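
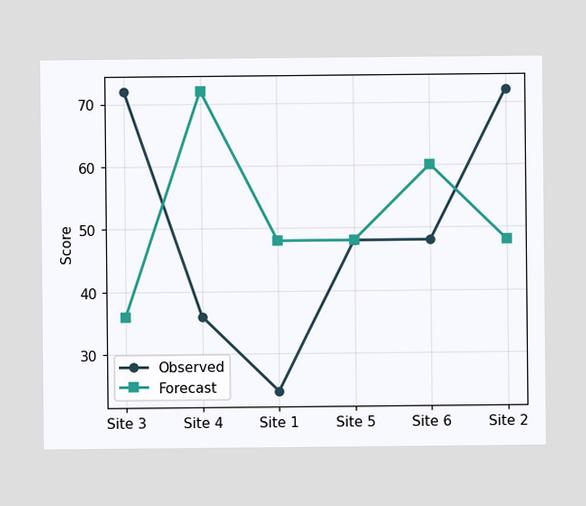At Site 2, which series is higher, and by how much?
Observed, by 24

At Site 2, Observed sits above the other line by 24.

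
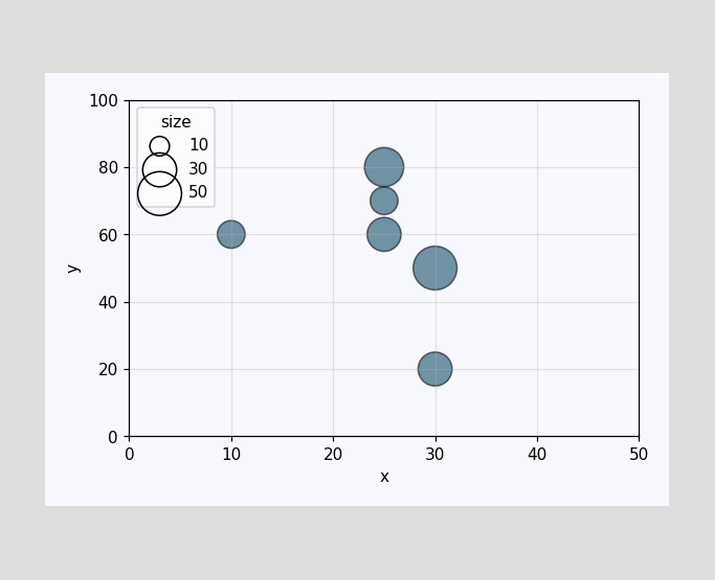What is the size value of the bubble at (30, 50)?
Matching the bubble at (30, 50) against the size legend gives 50.

50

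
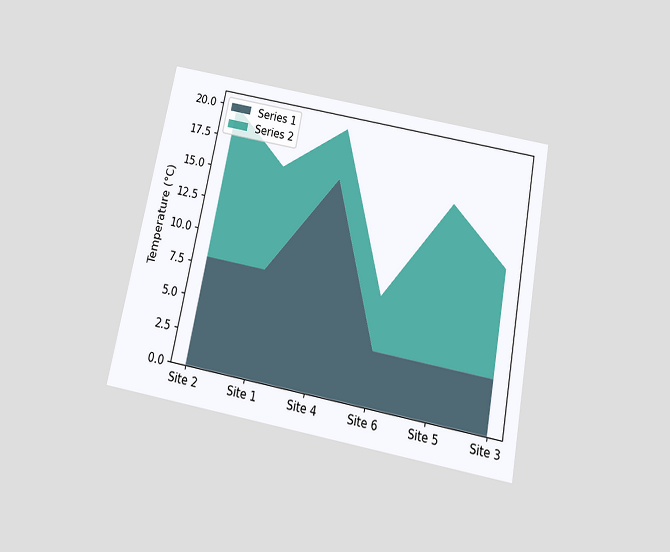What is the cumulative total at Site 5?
16°C

The chart is tilted about 11° clockwise and viewed slightly from below. The stacked total at Site 5 reaches 16°C.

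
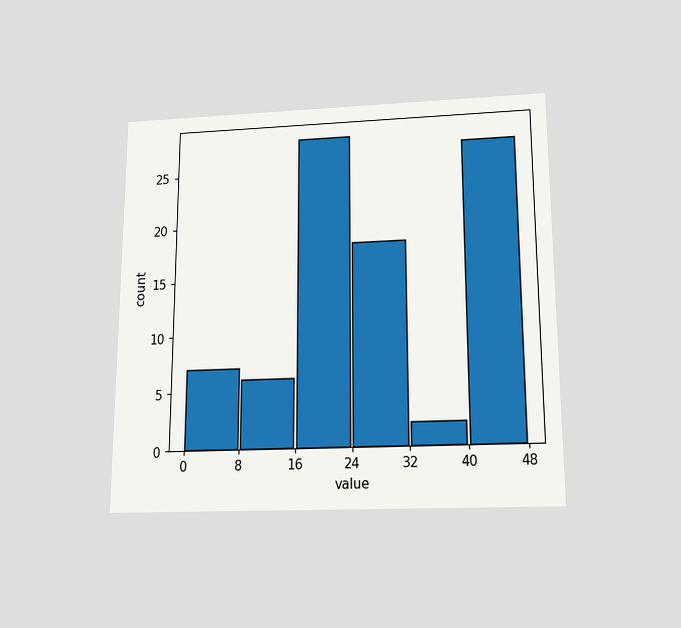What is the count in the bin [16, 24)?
The chart is viewed slightly from below. The [16, 24) bin has height 28.

28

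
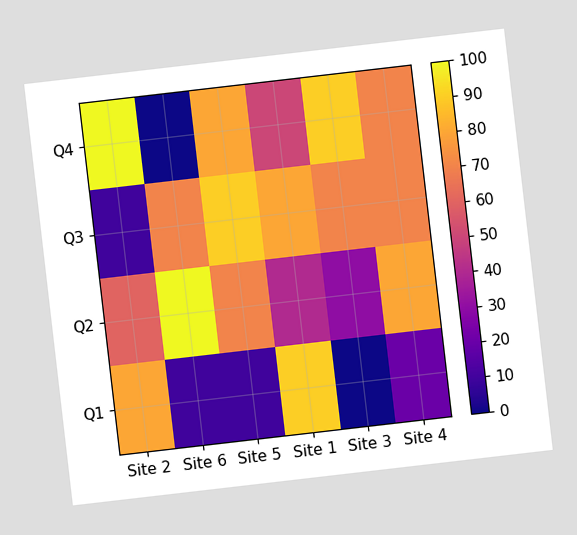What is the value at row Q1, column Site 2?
80

The chart is tilted about 7° counter-clockwise. Matching cell (Q1, Site 2) against the colorbar gives 80.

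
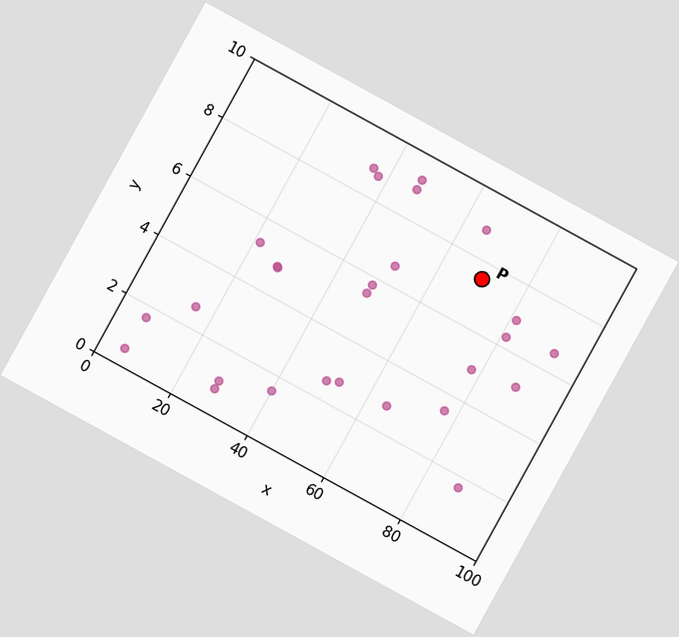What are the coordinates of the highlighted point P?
(70, 7.5)

The chart is tilted about 29° clockwise. Following the gridlines from P to each axis, P sits at (70, 7.5).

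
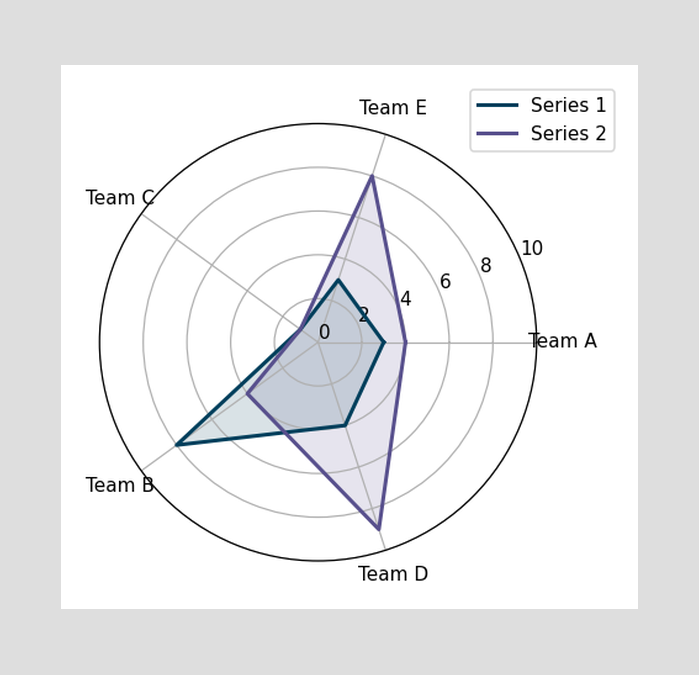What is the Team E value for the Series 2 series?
8

On the Team E axis, Series 2 reaches 8.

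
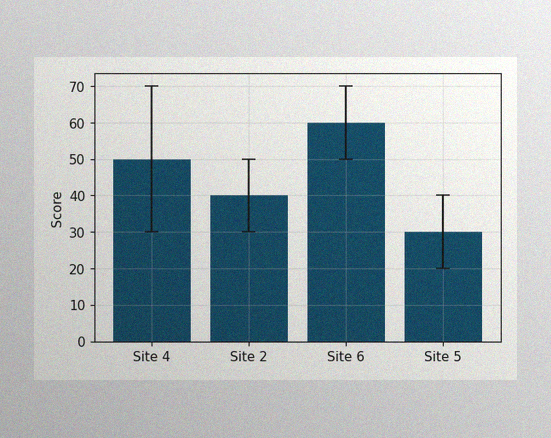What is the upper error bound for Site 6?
The image has some photo noise and uneven lighting. The Site 6 bar's upper whisker reaches 70.

70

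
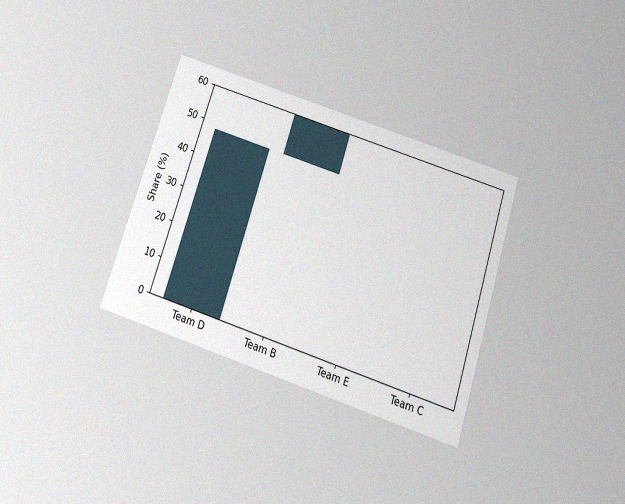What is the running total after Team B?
60%

The chart is tilted about 18° clockwise and viewed slightly from below, with some photo noise. After Team B the running total reaches 60%.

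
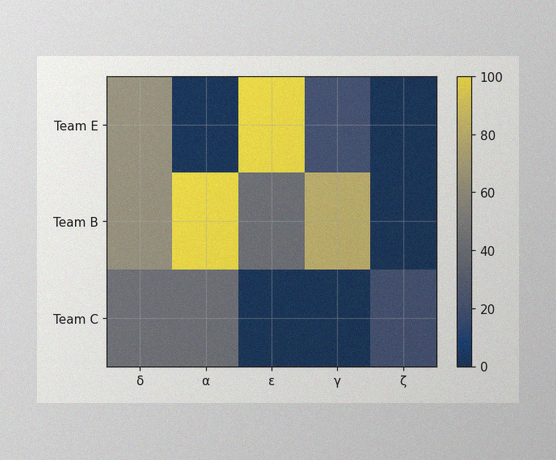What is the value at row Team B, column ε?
The image has some photo noise and uneven lighting. Matching cell (Team B, ε) against the colorbar gives 40.

40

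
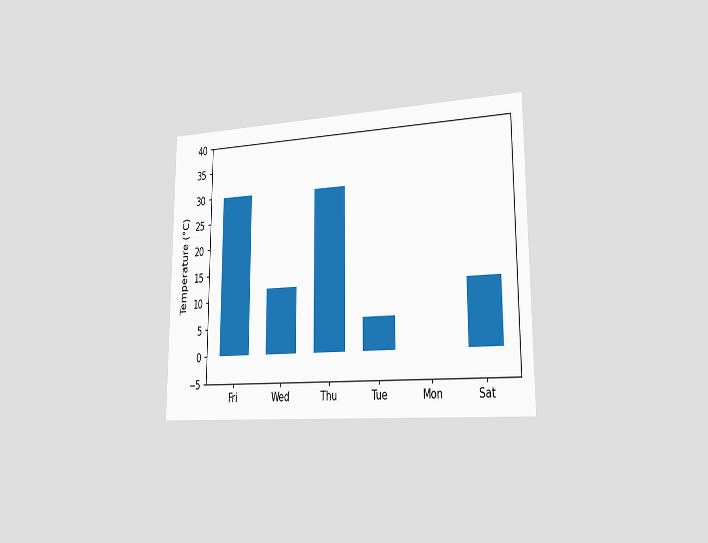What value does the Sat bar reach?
12°C

The chart is viewed slightly from the right. Reading along the chart's y-axis, the Sat bar reaches 12°C.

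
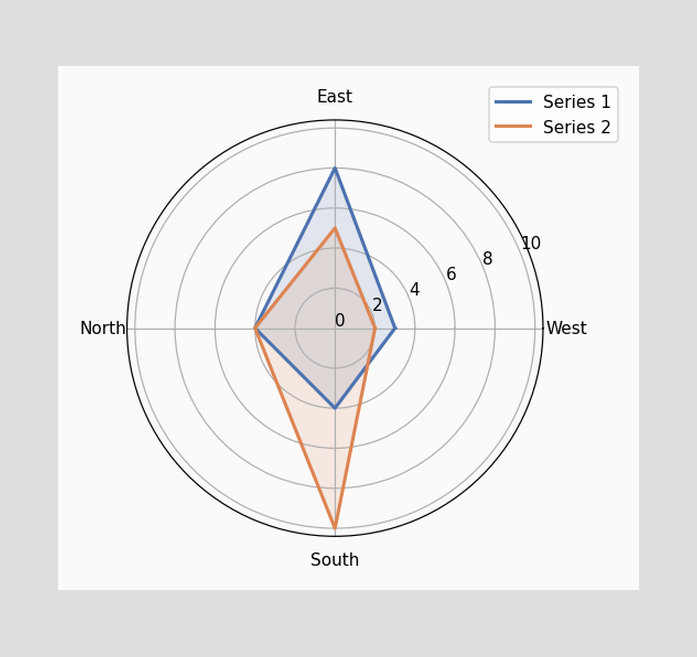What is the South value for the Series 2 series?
10

On the South axis, Series 2 reaches 10.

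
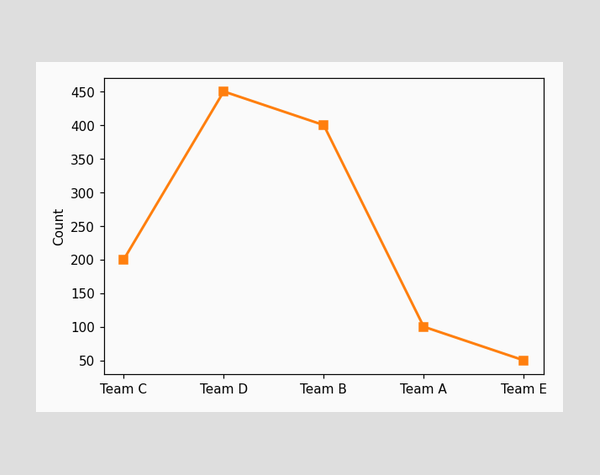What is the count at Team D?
At Team D, the line is at 450.

450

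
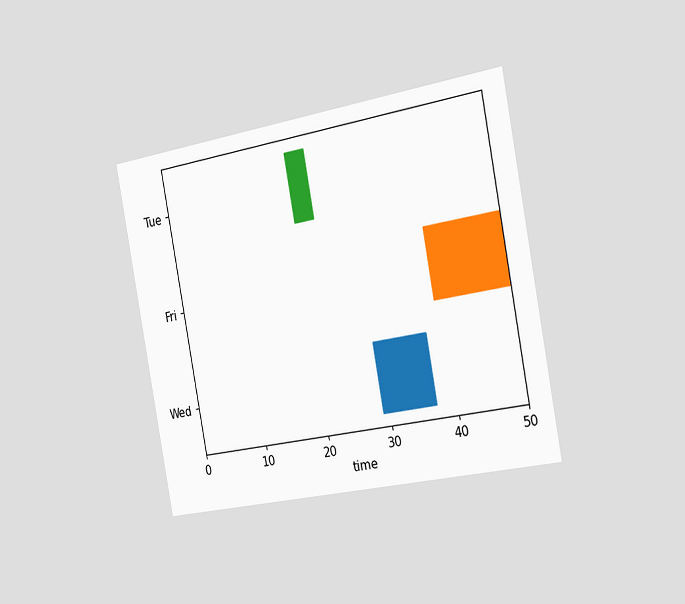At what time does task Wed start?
The chart is tilted about 11° counter-clockwise and viewed slightly from the right. The Wed bar begins at t=29.

29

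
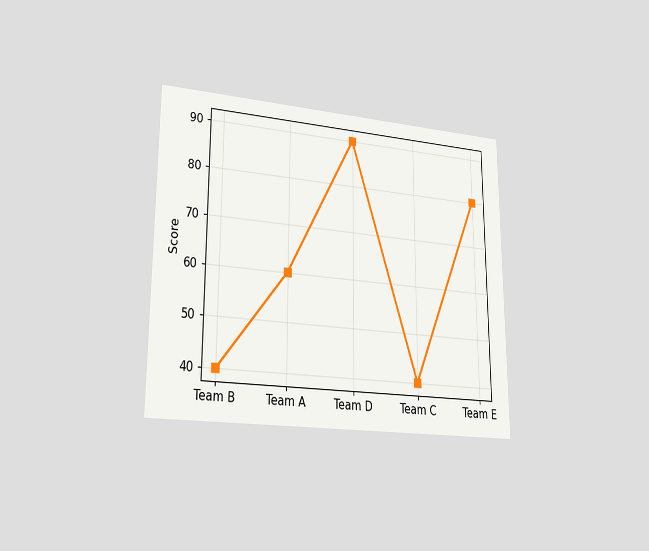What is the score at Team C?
The chart is viewed slightly from the left. At Team C, the line is at 40.

40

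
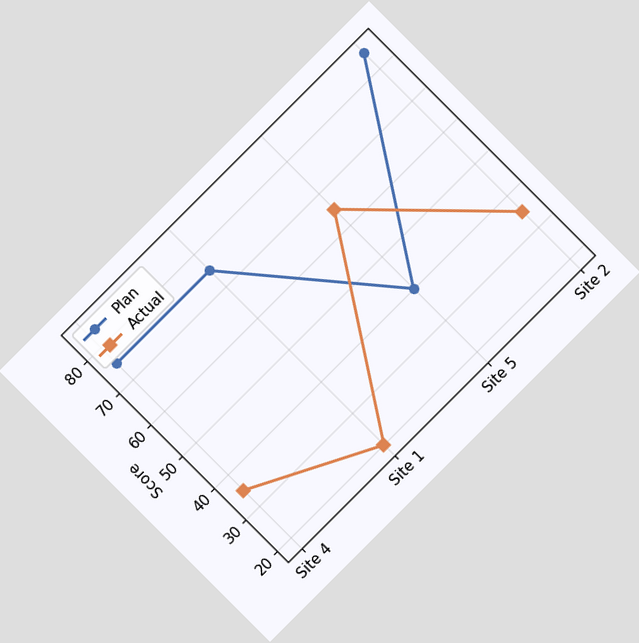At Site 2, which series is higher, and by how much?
The chart is tilted about 45° counter-clockwise. At Site 2, Plan sits above the other line by 50.

Plan, by 50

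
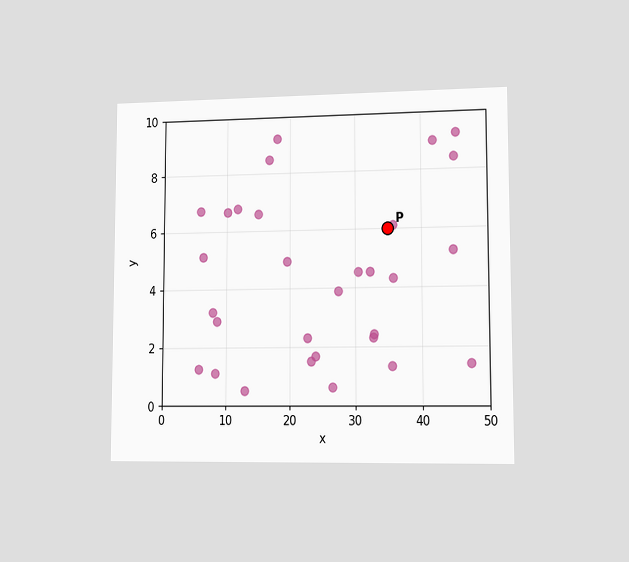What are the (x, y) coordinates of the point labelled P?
(35, 6)

The chart is viewed slightly from the right. Following the gridlines from P to each axis, P sits at (35, 6).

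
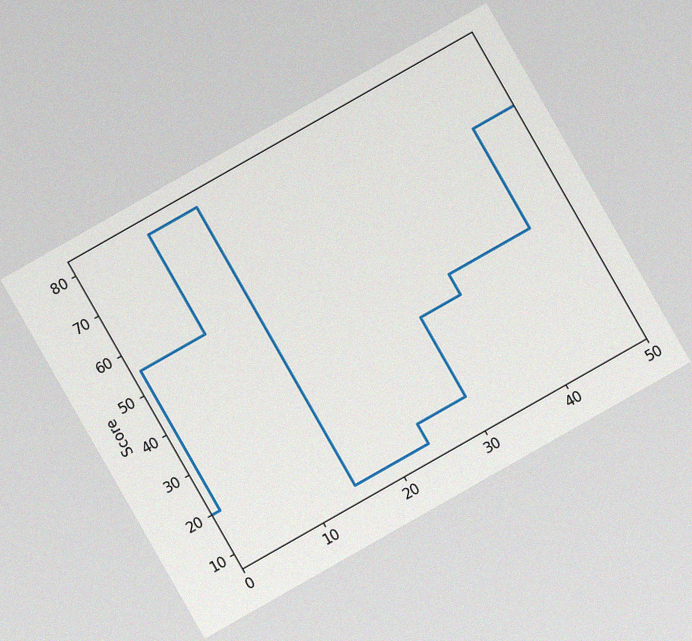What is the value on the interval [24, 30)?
15

The chart is tilted about 30° counter-clockwise, with some photo noise. On [24, 30) the step sits at 15.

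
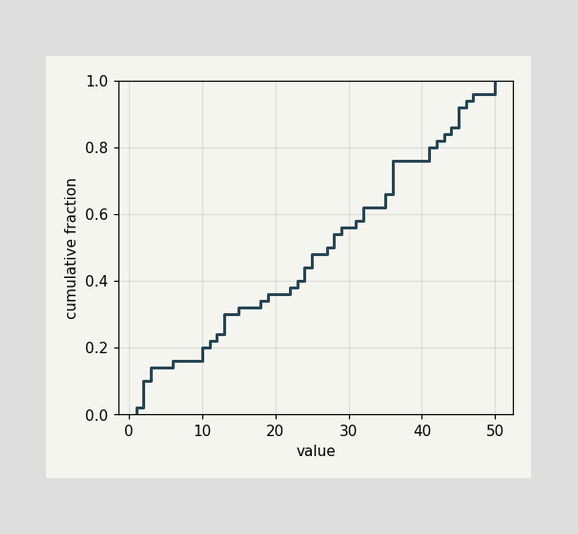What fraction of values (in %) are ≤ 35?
66%

At x=35 the ECDF step is at 66%.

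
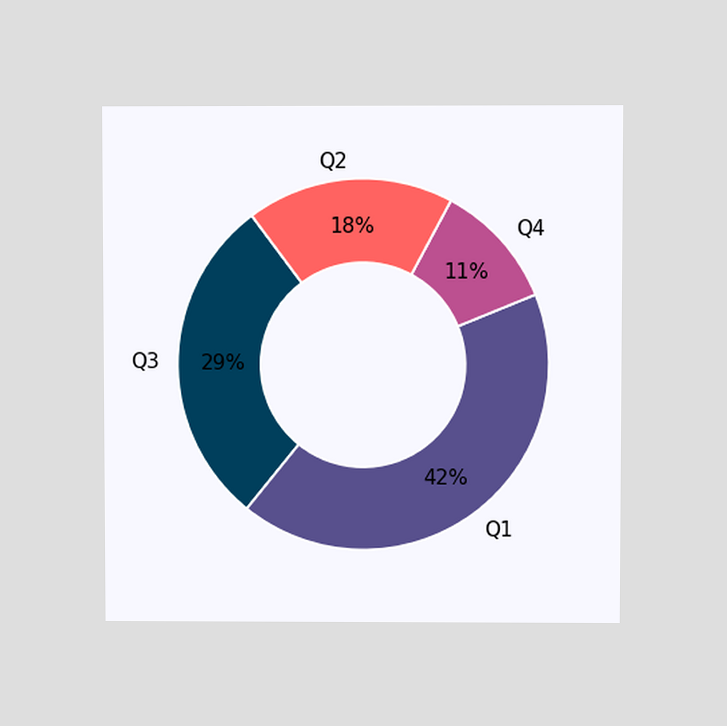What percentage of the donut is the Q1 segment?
The chart is viewed at a slight angle. The Q1 segment takes up 42% of the ring.

42%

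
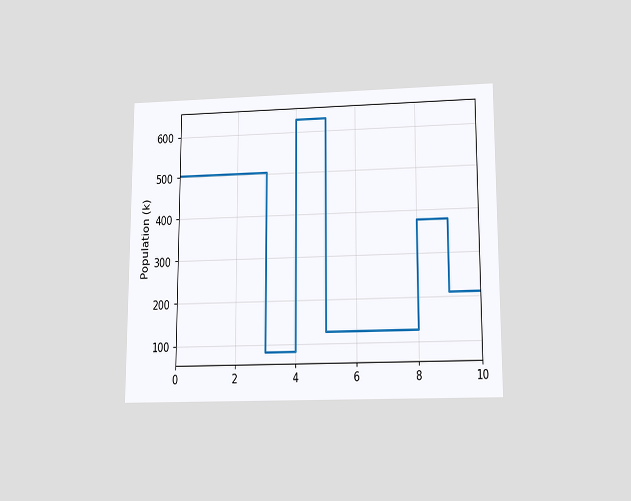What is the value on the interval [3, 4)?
84k

The chart is viewed slightly from below. On [3, 4) the step sits at 84k.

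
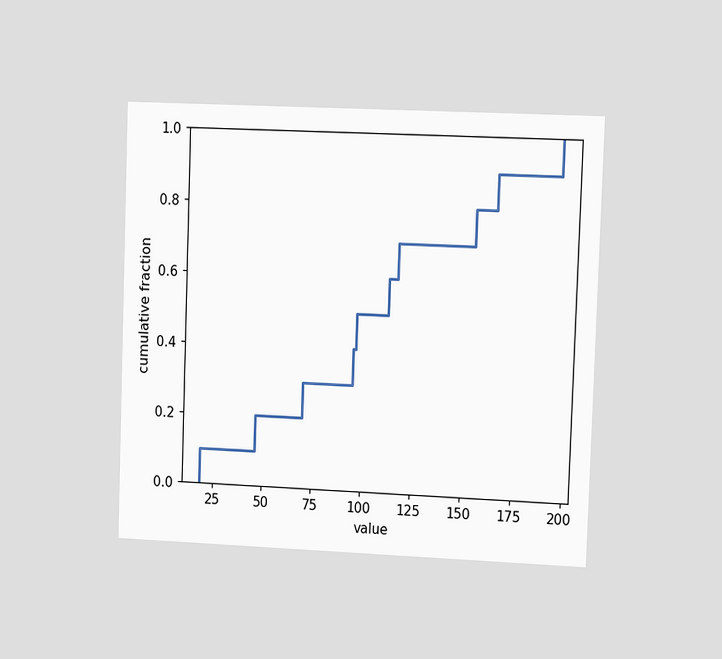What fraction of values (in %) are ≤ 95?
The chart is tilted about 2° clockwise and viewed slightly from the right. At x=95 the ECDF step is at 40%.

40%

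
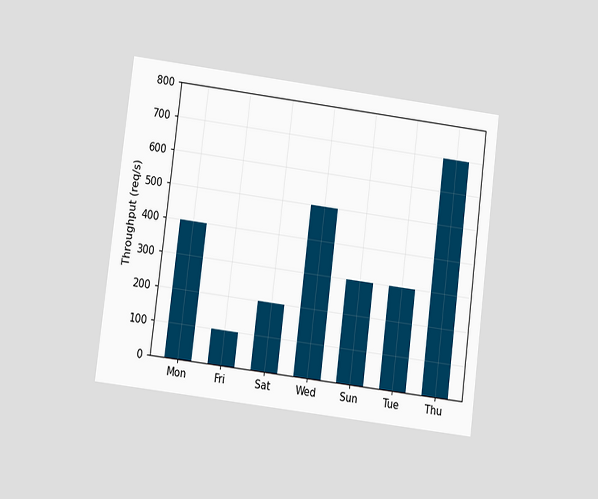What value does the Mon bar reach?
400req/s

The chart is tilted about 7° clockwise and viewed at a slight angle. Reading along the chart's y-axis, the Mon bar reaches 400req/s.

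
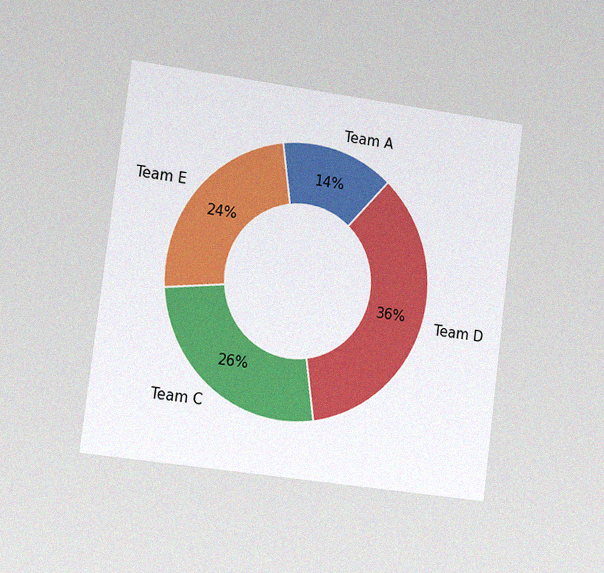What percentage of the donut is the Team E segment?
The chart is tilted about 7° clockwise and viewed slightly from the left, with some photo noise. The Team E segment takes up 24% of the ring.

24%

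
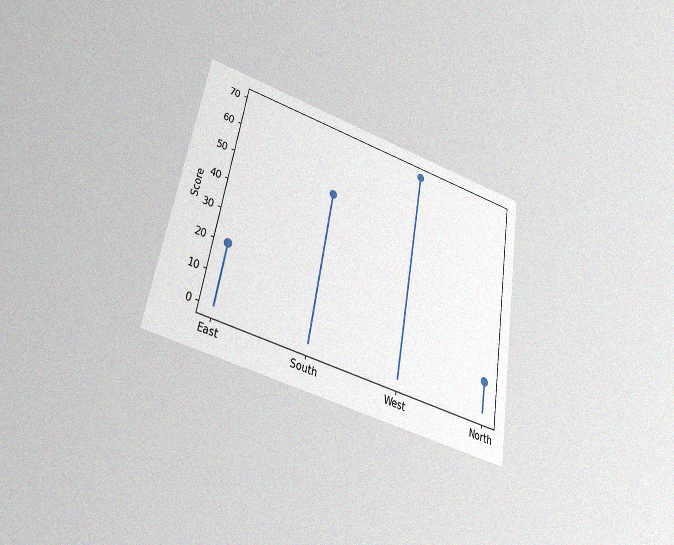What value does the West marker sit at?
The chart is tilted about 10° clockwise and viewed slightly from below, with some photo noise. The West marker sits at 70.

70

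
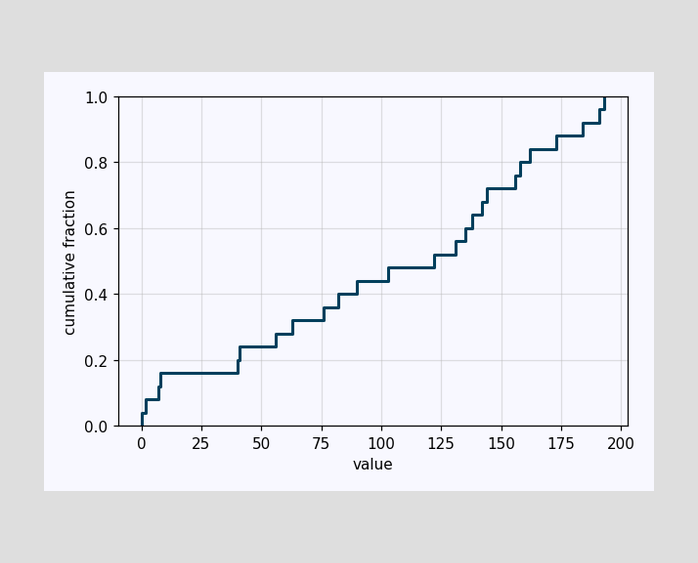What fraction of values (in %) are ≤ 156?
At x=156 the ECDF step is at 76%.

76%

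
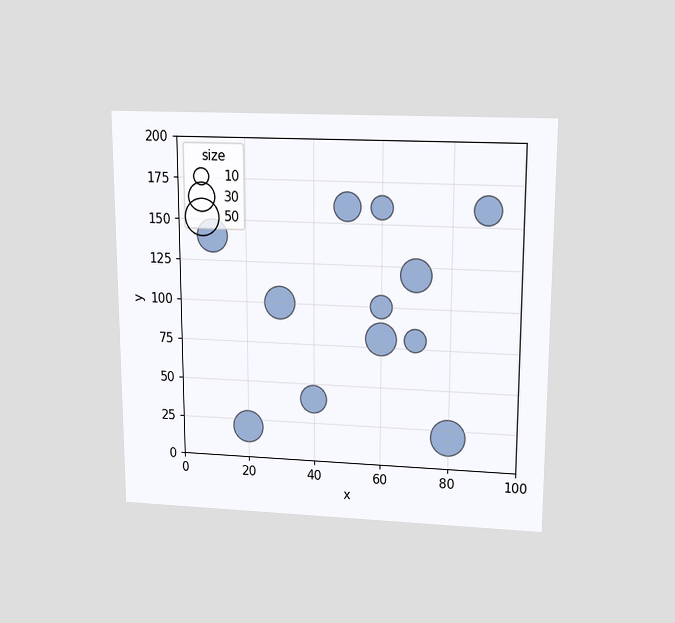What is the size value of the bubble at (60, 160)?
20

The chart is viewed slightly from above. Matching the bubble at (60, 160) against the size legend gives 20.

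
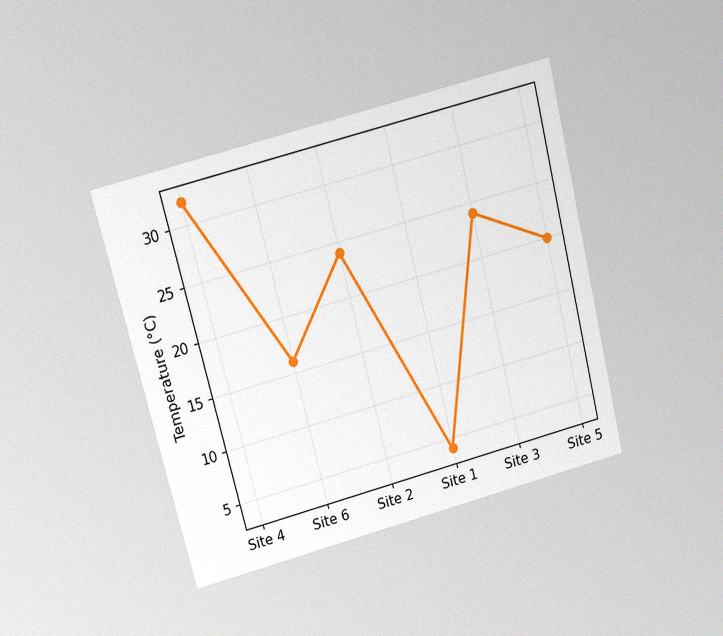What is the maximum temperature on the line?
32°C

The chart is tilted about 14° counter-clockwise and viewed at a slight angle, with some photo noise. The highest point is at Site 4, and reading across to the y-axis gives 32°C.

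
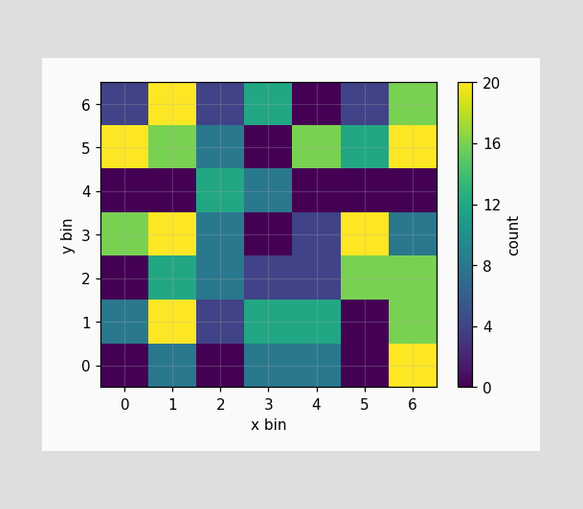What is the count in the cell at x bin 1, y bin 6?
20

Matching the cell (1, 6) against the colorbar gives 20.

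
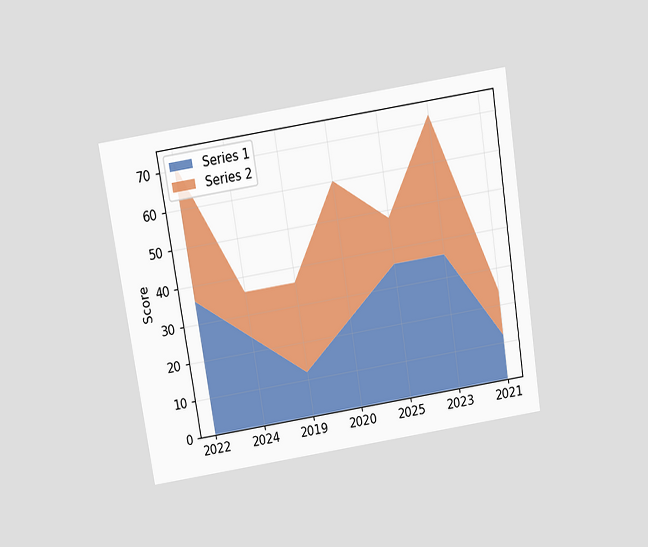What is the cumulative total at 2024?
36

The chart is tilted about 9° counter-clockwise and viewed slightly from above. The stacked total at 2024 reaches 36.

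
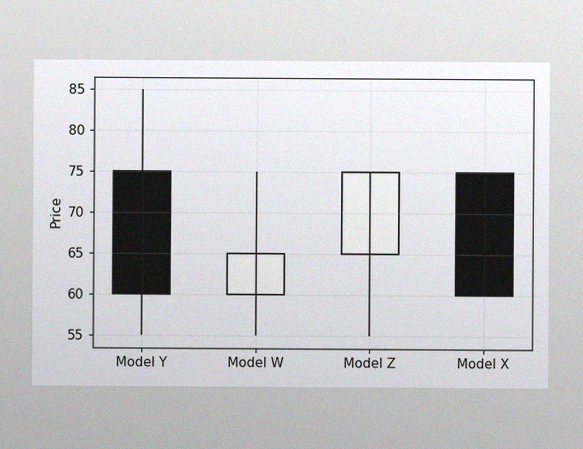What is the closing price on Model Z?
The image has some photo noise and uneven lighting. The Model Z candle closes at 75.

75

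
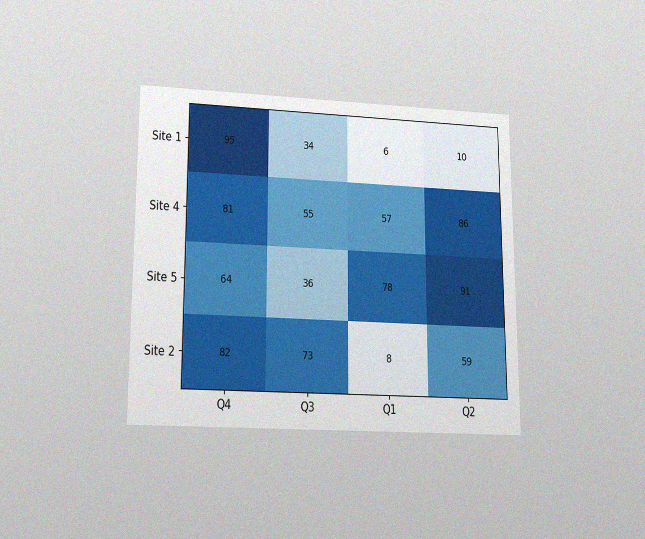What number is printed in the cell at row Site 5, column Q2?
The chart is viewed slightly from below, with some photo noise. The (Site 5, Q2) cell reads 91.

91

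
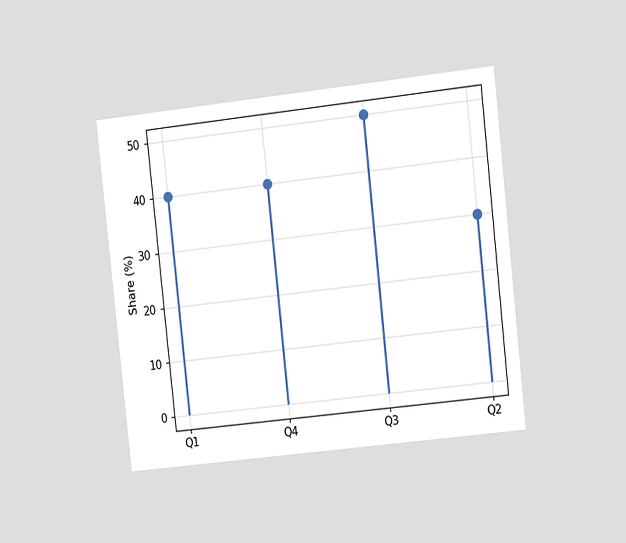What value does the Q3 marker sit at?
50%

The chart is tilted about 6° counter-clockwise and viewed slightly from the right. The Q3 marker sits at 50%.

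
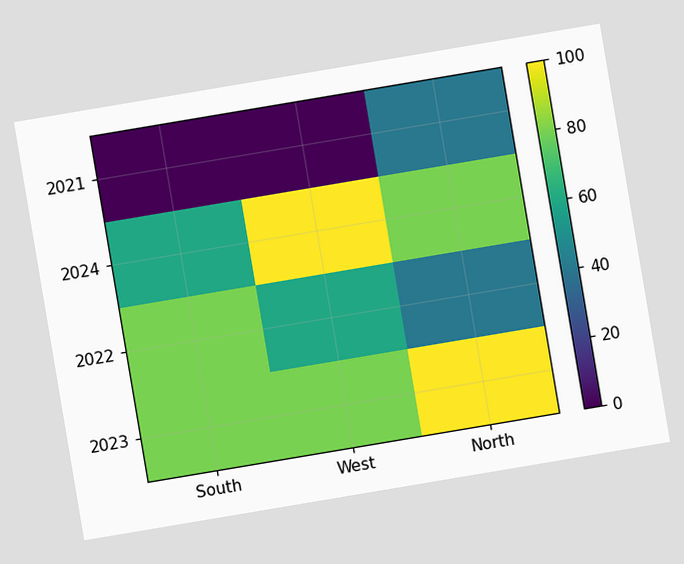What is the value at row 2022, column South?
80

The chart is tilted about 10° counter-clockwise. Matching cell (2022, South) against the colorbar gives 80.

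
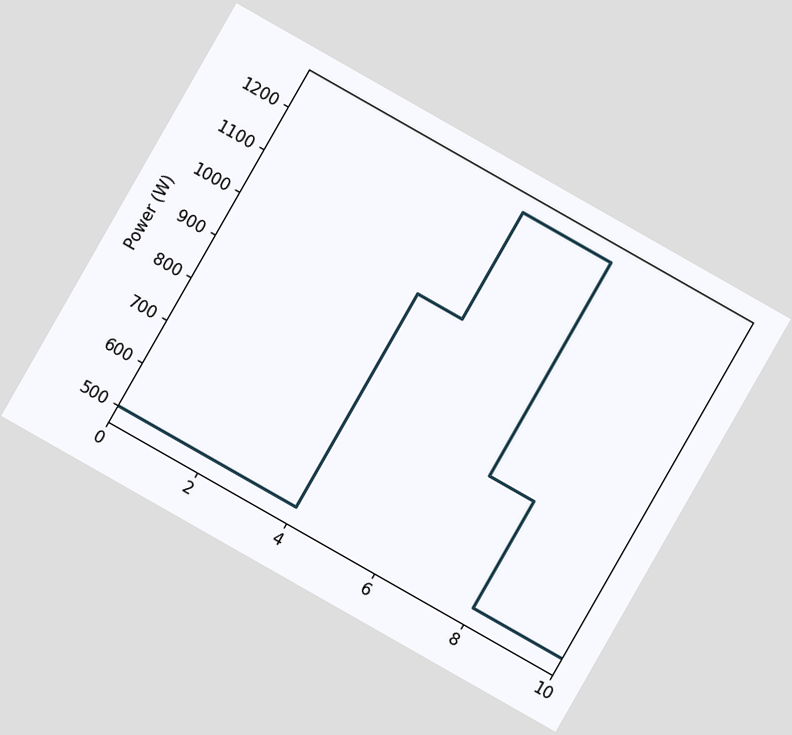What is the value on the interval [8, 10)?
500W

The chart is tilted about 30° clockwise. On [8, 10) the step sits at 500W.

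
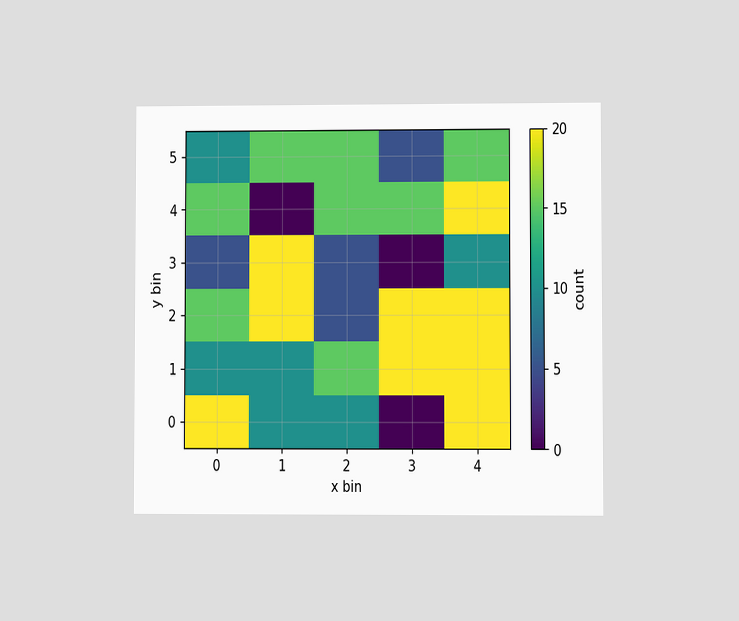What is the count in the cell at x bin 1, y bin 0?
The chart is viewed at a slight angle. Matching the cell (1, 0) against the colorbar gives 10.

10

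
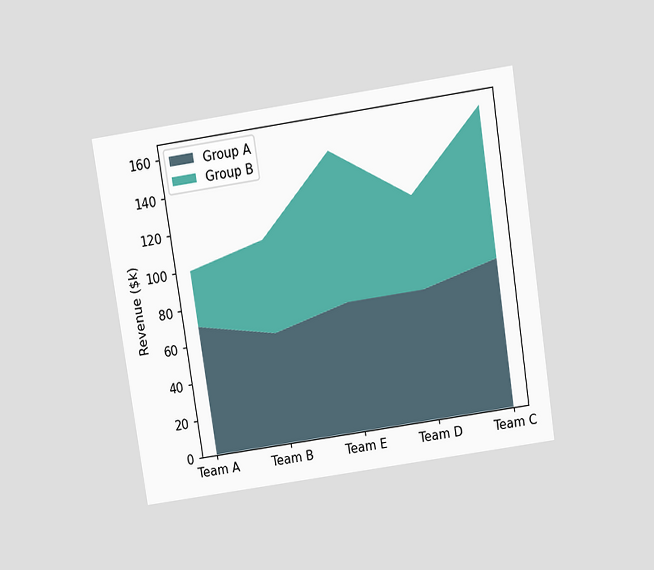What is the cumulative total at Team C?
$160k

The chart is tilted about 9° counter-clockwise and viewed slightly from above. The stacked total at Team C reaches $160k.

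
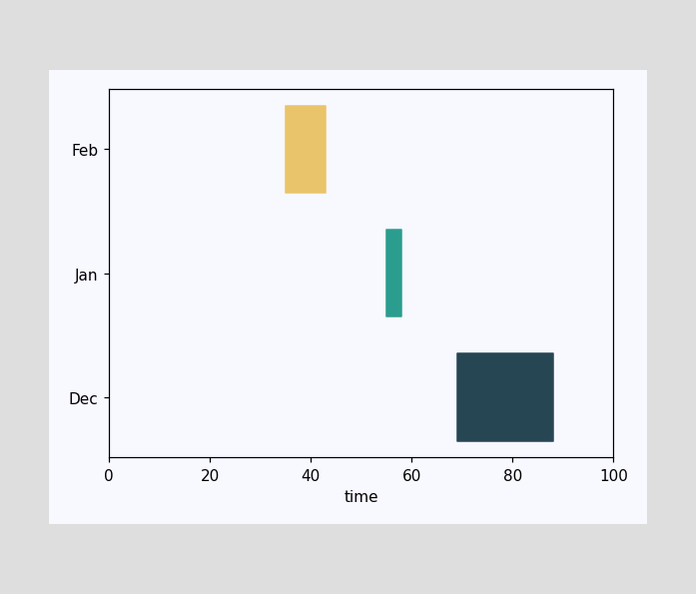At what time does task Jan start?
The Jan bar begins at t=55.

55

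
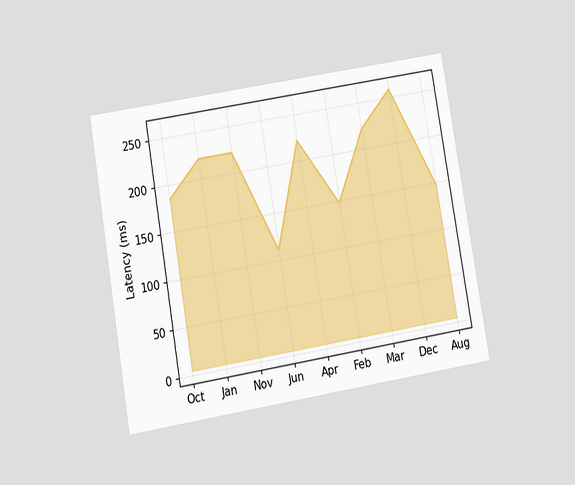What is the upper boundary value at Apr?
222ms

The chart is tilted about 10° counter-clockwise and viewed at a slight angle. At Apr the upper boundary is at 222ms.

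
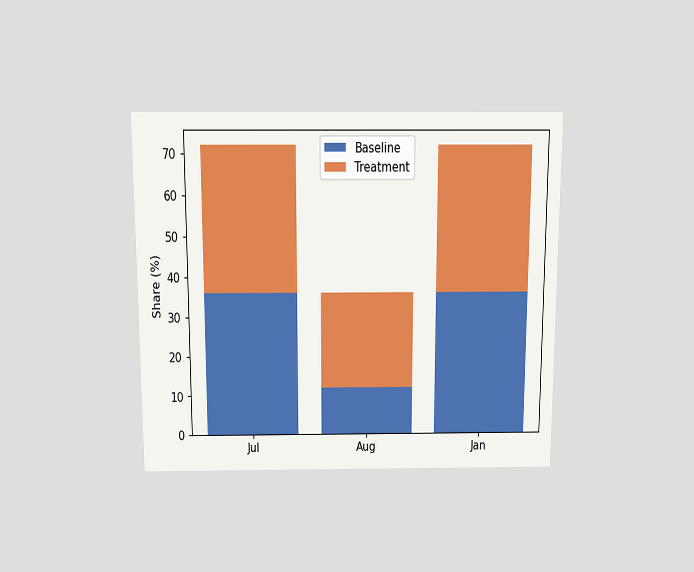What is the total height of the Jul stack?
72%

The chart is viewed slightly from above. The Jul stack's top reaches 72% on the y-axis.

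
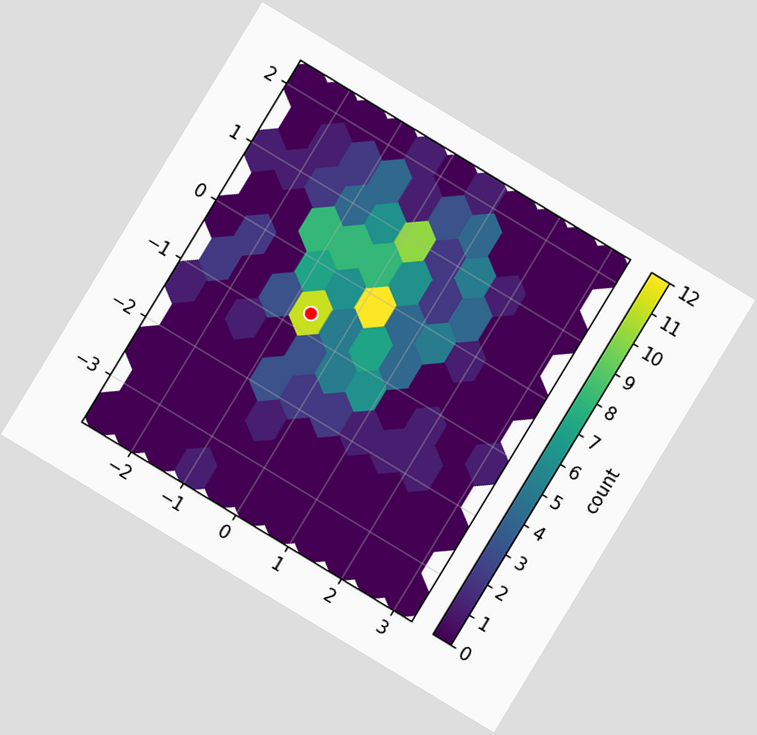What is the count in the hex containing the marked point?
11

The chart is tilted about 31° clockwise. The marked hex reads 11 on the colorbar.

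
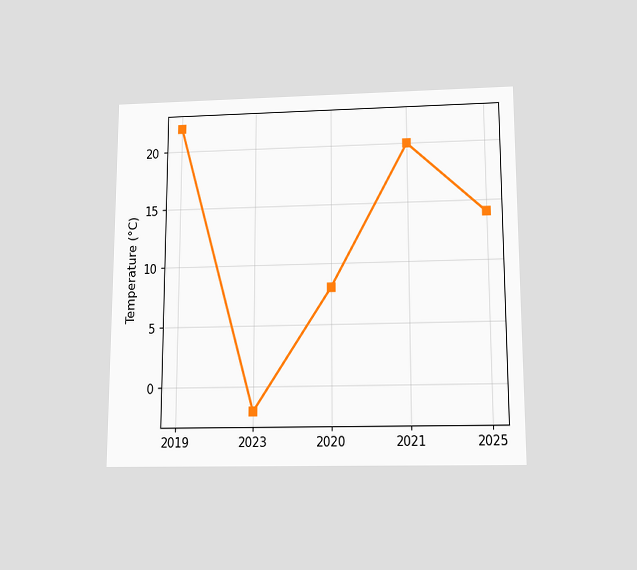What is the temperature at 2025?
14°C

The chart is viewed slightly from below. At 2025, the line is at 14°C.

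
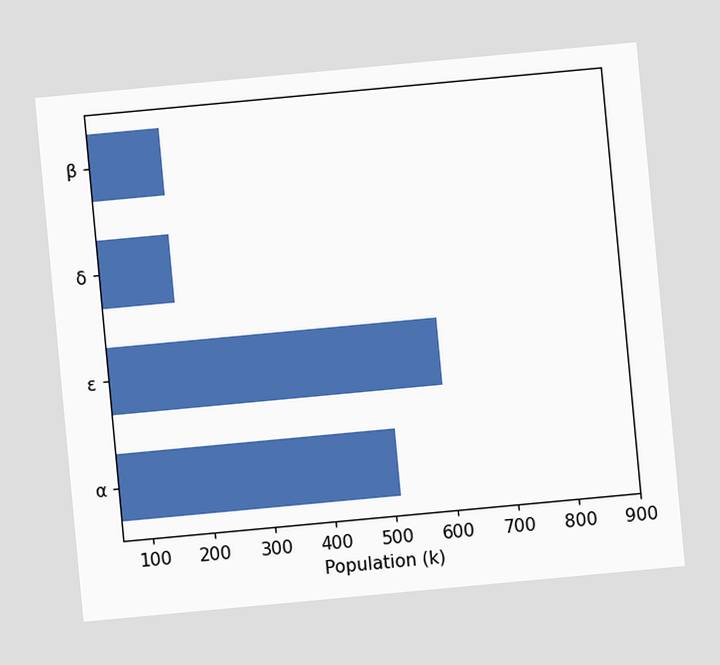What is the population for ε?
The chart is tilted about 5° counter-clockwise. Reading along the chart's x-axis, the ε bar reaches 595k.

595k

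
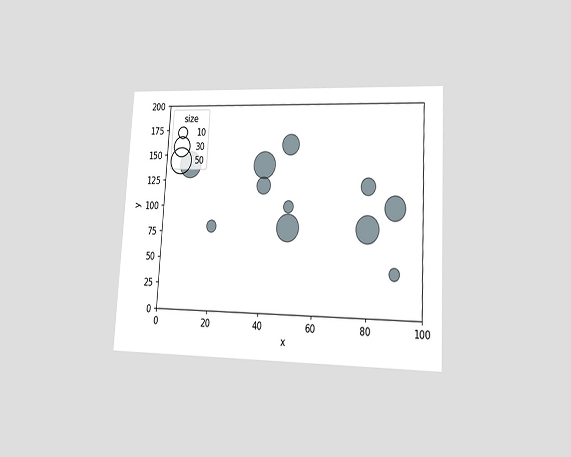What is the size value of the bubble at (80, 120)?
The chart is tilted about 3° clockwise and viewed at a slight angle. Matching the bubble at (80, 120) against the size legend gives 20.

20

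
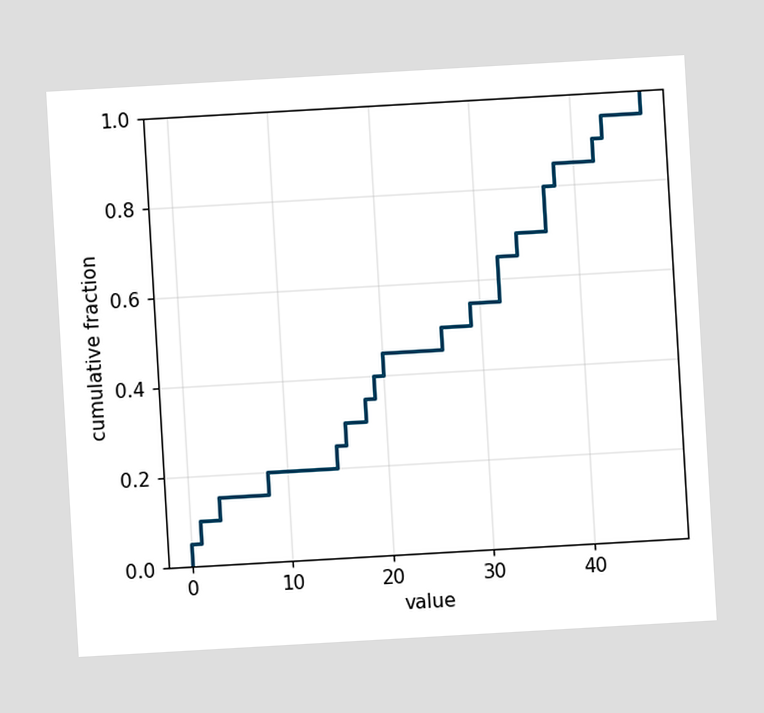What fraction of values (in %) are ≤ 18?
35%

The chart is tilted about 3° counter-clockwise. At x=18 the ECDF step is at 35%.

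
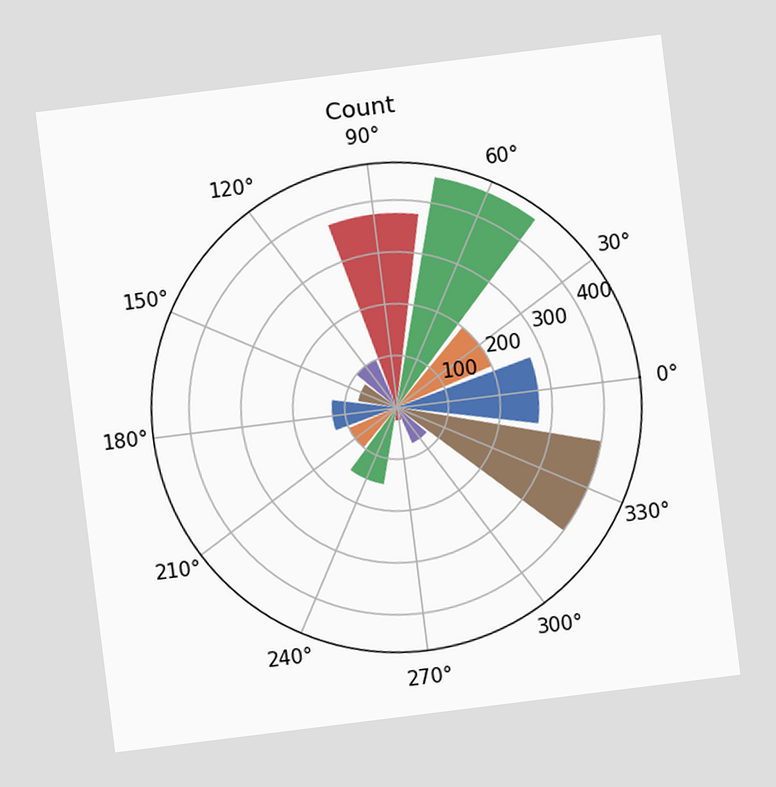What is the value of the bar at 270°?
25

The chart is tilted about 7° counter-clockwise. The bar at 270° reaches 25 on the radial axis.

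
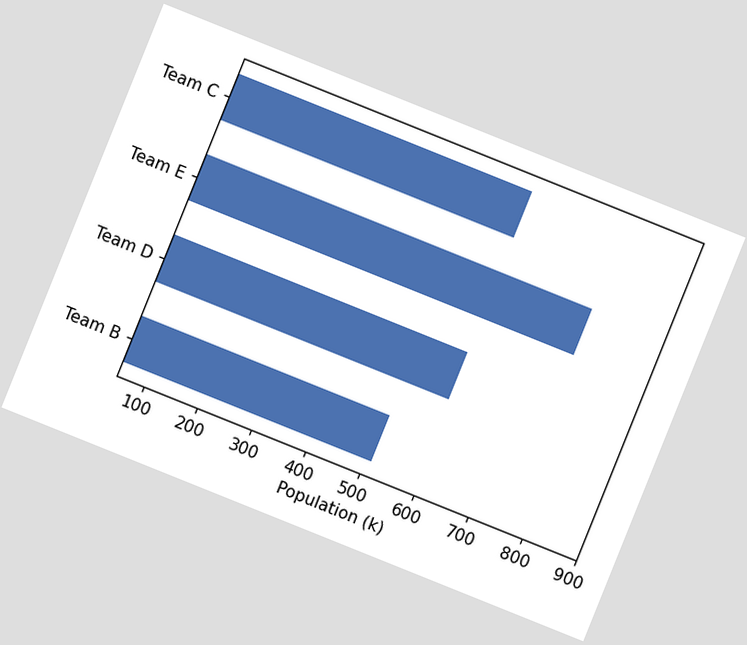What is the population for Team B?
510k

The chart is tilted about 22° clockwise. Reading along the chart's x-axis, the Team B bar reaches 510k.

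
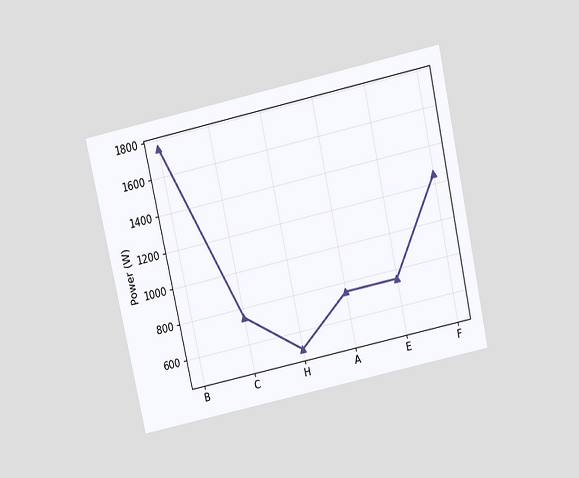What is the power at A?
The chart is tilted about 12° counter-clockwise and viewed slightly from above. At A, the line is at 750W.

750W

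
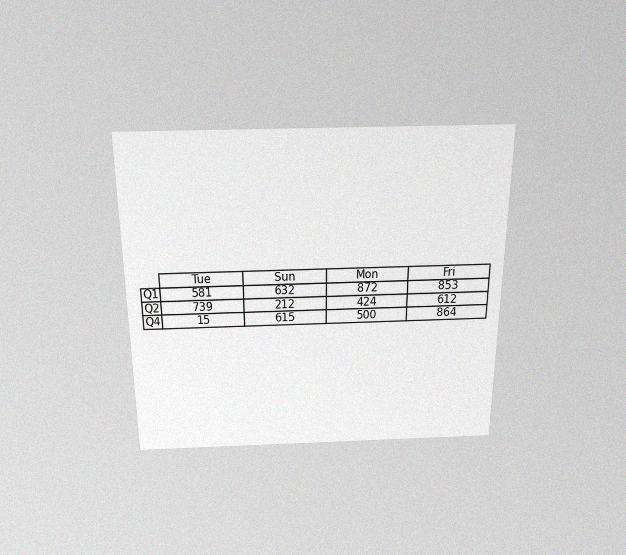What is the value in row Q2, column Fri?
612

The chart is viewed slightly from above, with some photo noise. The (Q2, Fri) cell reads 612.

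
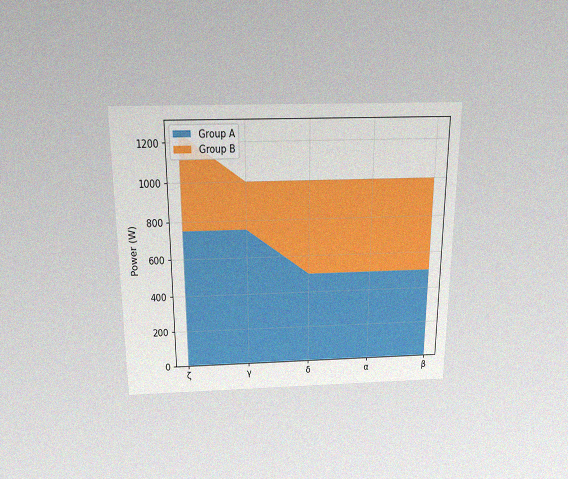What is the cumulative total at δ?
1000W

The chart is viewed slightly from above, with some photo noise. The stacked total at δ reaches 1000W.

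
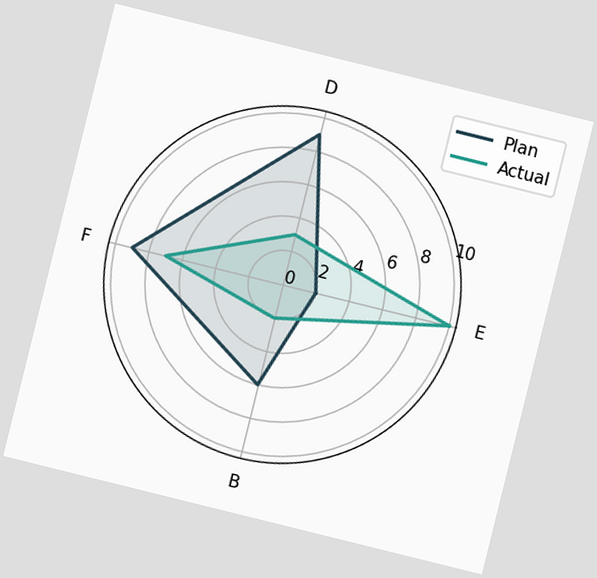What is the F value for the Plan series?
9

The chart is tilted about 14° clockwise. On the F axis, Plan reaches 9.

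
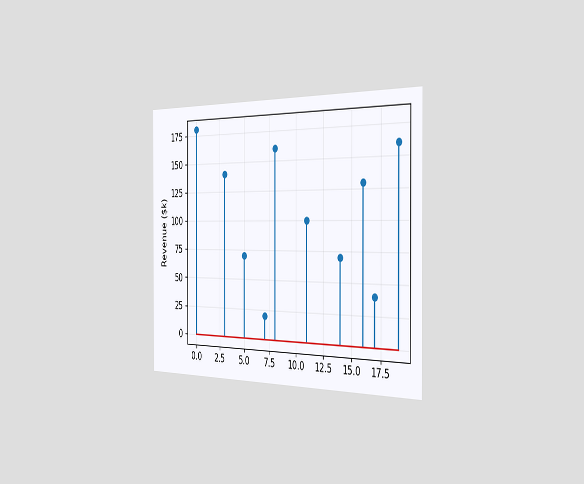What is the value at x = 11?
The chart is viewed slightly from the right. The stem at x=11 reaches $100k.

$100k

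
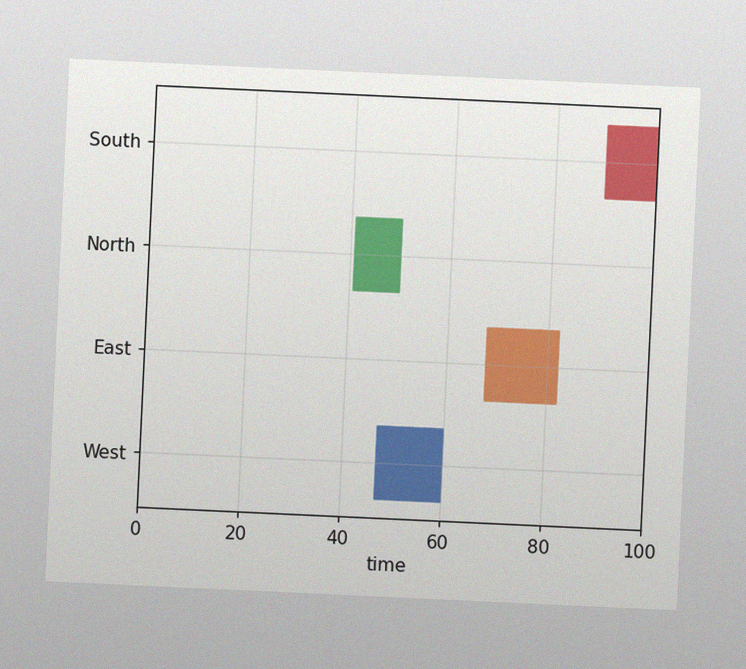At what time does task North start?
41

The chart is tilted about 3° clockwise, with some photo noise. The North bar begins at t=41.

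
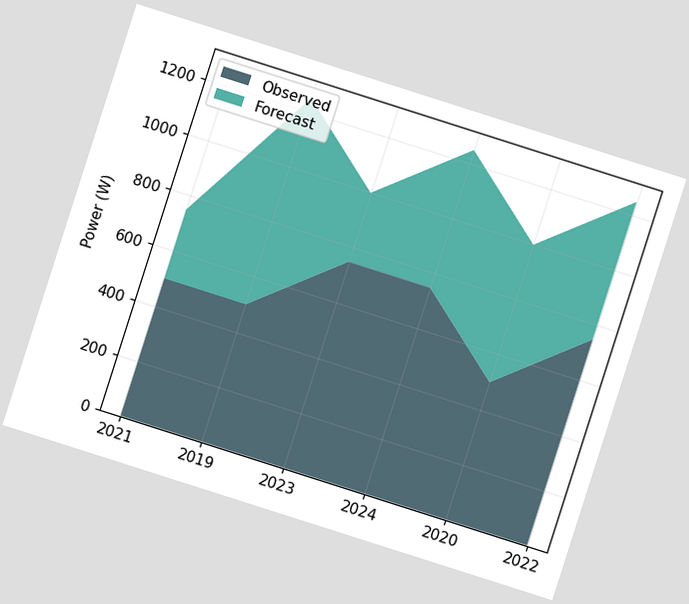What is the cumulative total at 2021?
The chart is tilted about 18° clockwise. The stacked total at 2021 reaches 750W.

750W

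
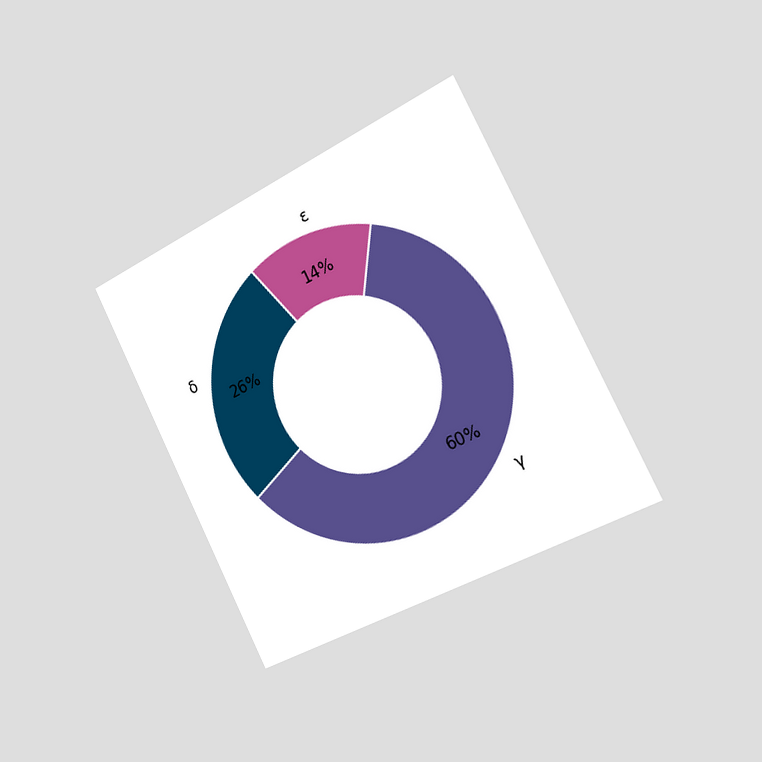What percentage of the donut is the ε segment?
The chart is tilted about 27° counter-clockwise and viewed slightly from the right. The ε segment takes up 14% of the ring.

14%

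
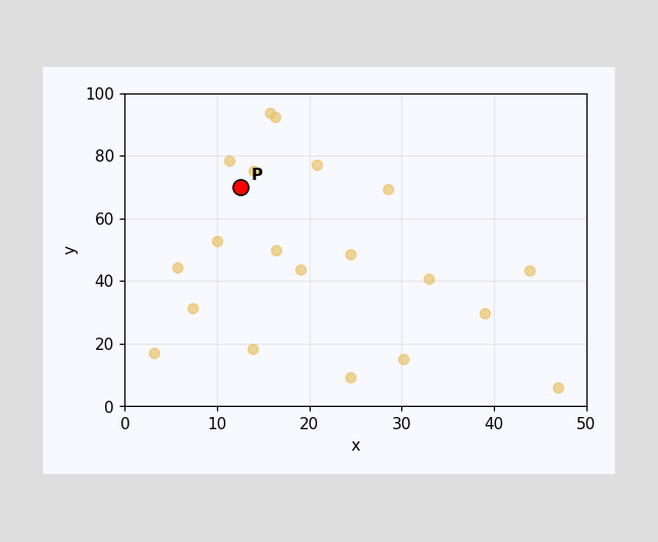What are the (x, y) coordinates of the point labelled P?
(12.5, 70)

Following the gridlines from P to each axis, P sits at (12.5, 70).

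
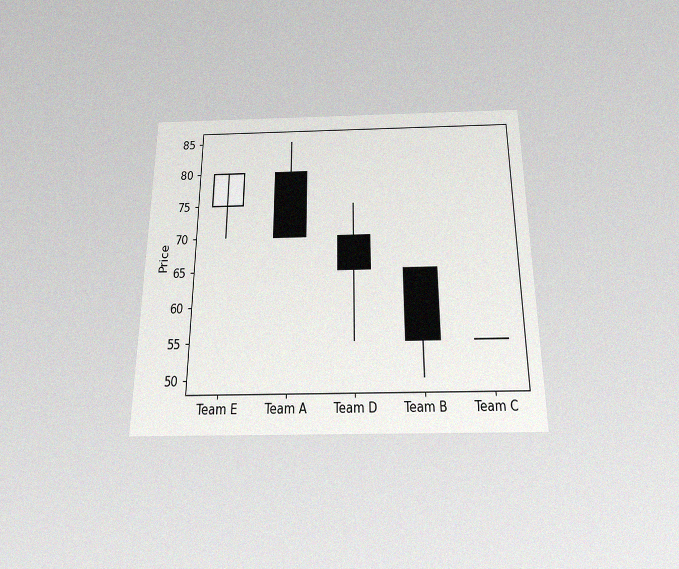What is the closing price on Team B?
The chart is viewed slightly from below, with some photo noise. The Team B candle closes at 55.

55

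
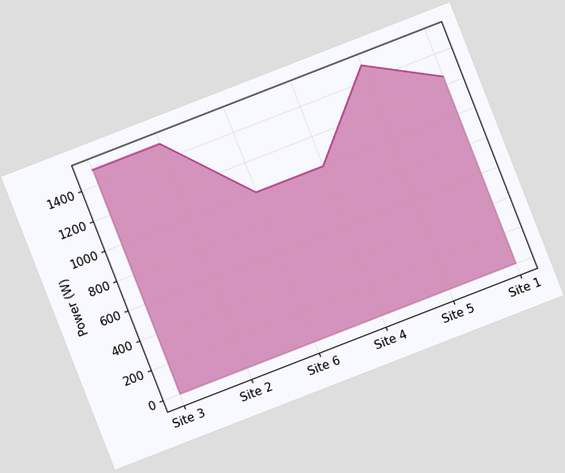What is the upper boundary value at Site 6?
The chart is tilted about 21° counter-clockwise. At Site 6 the upper boundary is at 1000W.

1000W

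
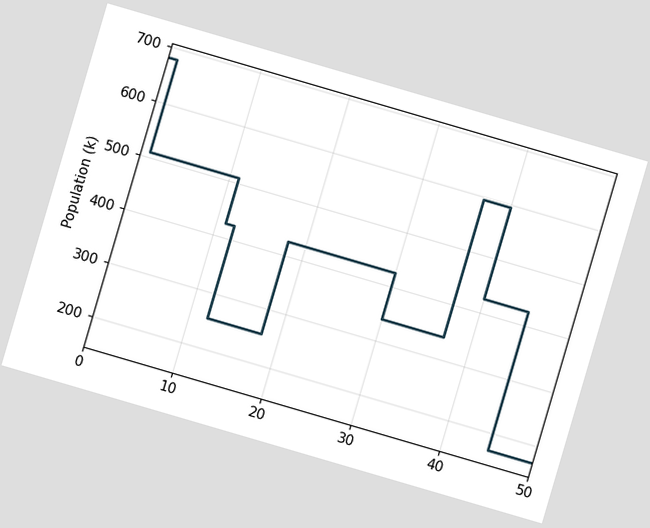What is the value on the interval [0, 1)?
The chart is tilted about 16° clockwise. On [0, 1) the step sits at 680k.

680k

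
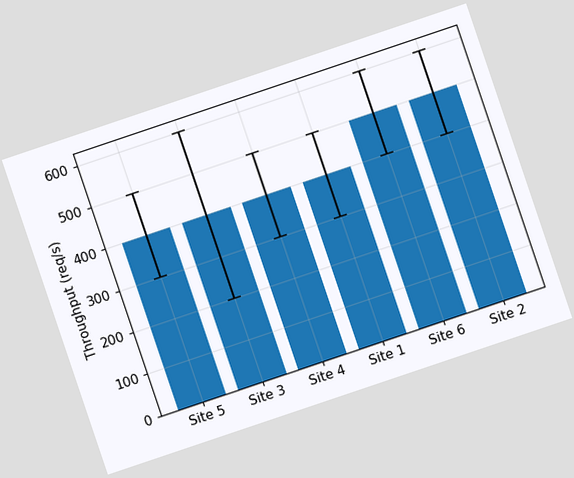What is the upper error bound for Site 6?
The chart is tilted about 19° counter-clockwise. The Site 6 bar's upper whisker reaches 600req/s.

600req/s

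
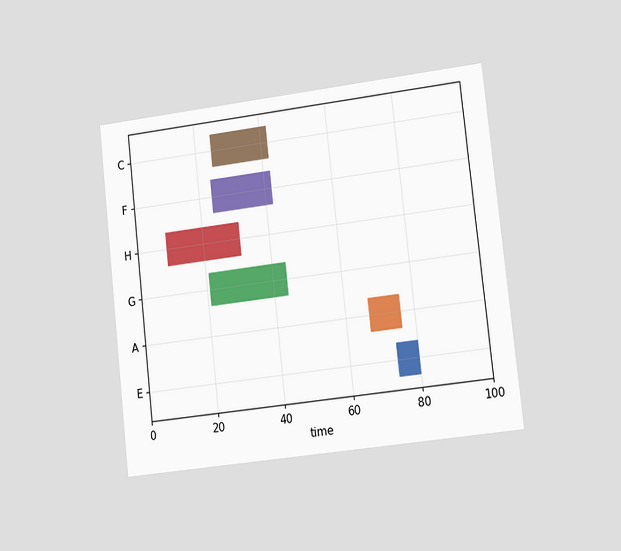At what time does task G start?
The chart is tilted about 6° counter-clockwise and viewed slightly from the right. The G bar begins at t=21.

21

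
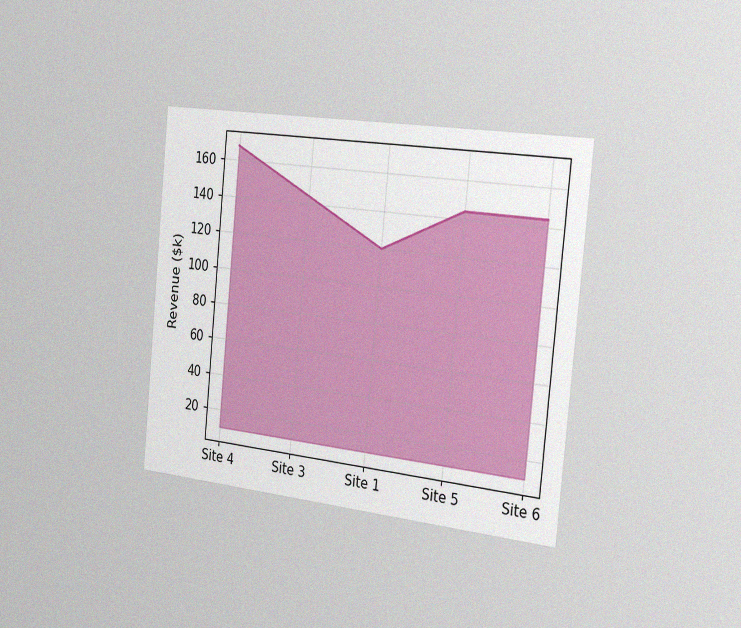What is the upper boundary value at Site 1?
$120k

The chart is tilted about 6° clockwise and viewed slightly from the right, with some photo noise. At Site 1 the upper boundary is at $120k.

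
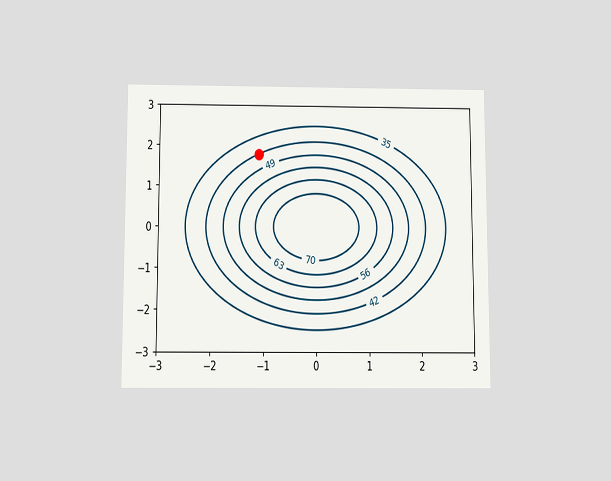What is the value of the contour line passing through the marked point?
The chart is viewed slightly from below. The marked point sits on the contour labelled 42.

42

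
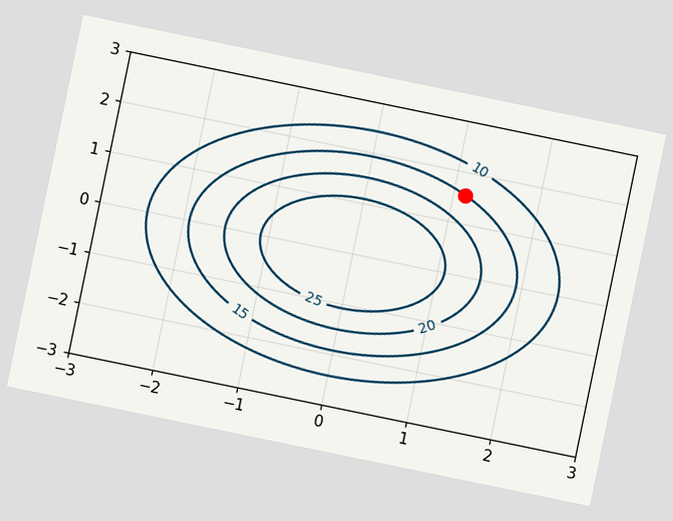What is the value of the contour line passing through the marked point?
15

The chart is tilted about 12° clockwise. The marked point sits on the contour labelled 15.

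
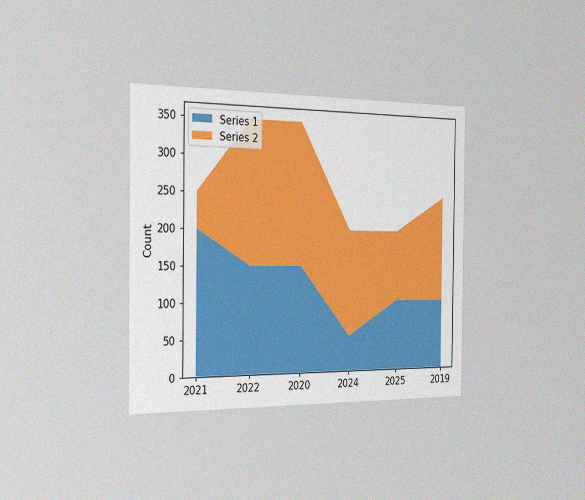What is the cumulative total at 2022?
350

The chart is viewed slightly from the left, with some photo noise. The stacked total at 2022 reaches 350.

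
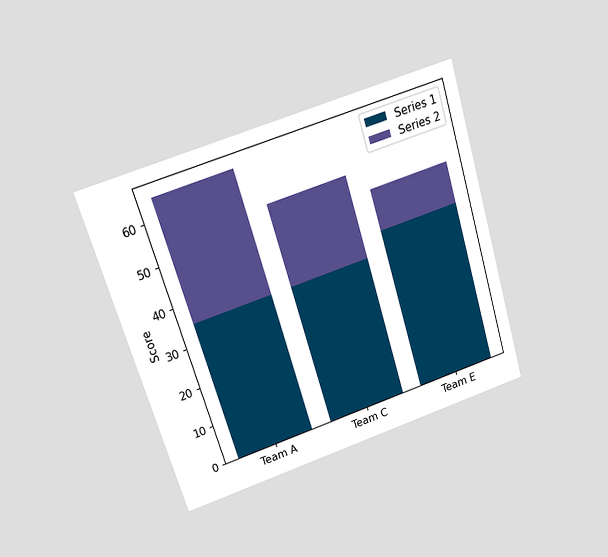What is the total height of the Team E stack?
The chart is tilted about 17° counter-clockwise and viewed at a slight angle. The Team E stack's top reaches 50 on the y-axis.

50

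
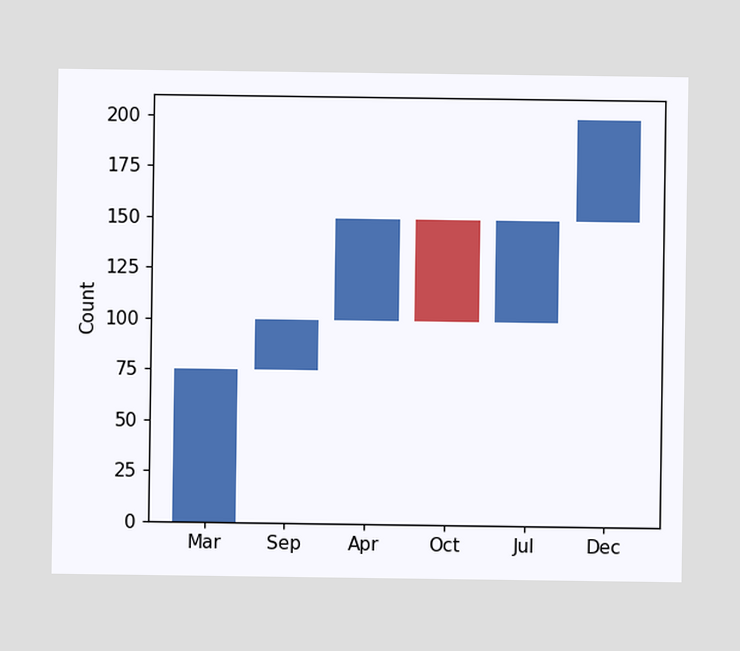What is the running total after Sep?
100

After Sep the running total reaches 100.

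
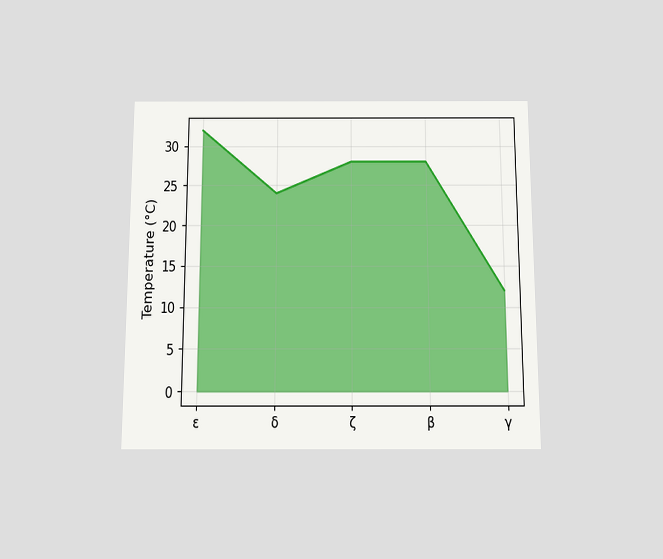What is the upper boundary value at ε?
32°C

The chart is viewed slightly from below. At ε the upper boundary is at 32°C.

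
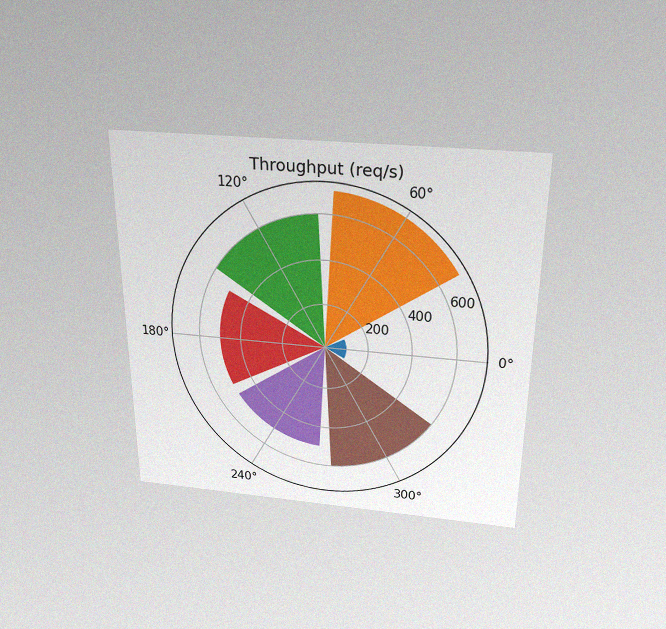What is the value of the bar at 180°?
The chart is viewed slightly from above, with some photo noise. The bar at 180° reaches 500req/s on the radial axis.

500req/s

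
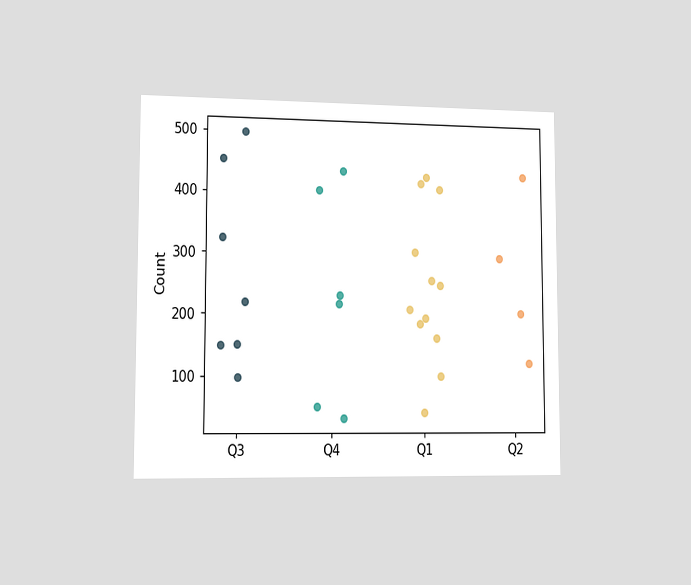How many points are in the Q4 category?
The chart is viewed slightly from the left. Counting the markers in the Q4 column gives 6.

6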